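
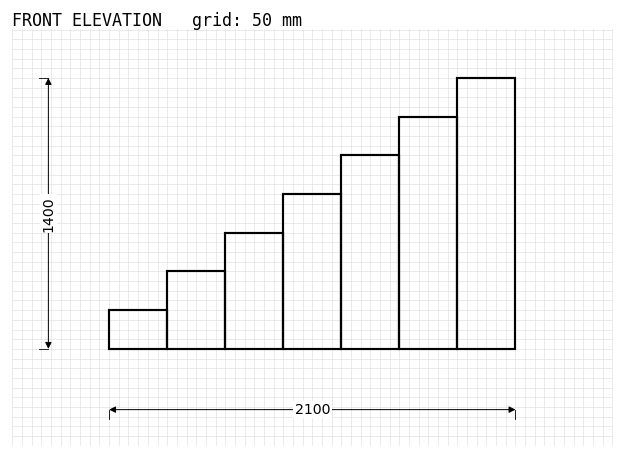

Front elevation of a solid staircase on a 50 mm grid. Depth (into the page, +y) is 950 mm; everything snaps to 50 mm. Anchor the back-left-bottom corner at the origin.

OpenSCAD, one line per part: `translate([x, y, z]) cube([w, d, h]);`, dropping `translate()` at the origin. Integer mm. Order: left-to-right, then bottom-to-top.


cube([300, 950, 200]);
translate([300, 0, 0]) cube([300, 950, 400]);
translate([600, 0, 0]) cube([300, 950, 600]);
translate([900, 0, 0]) cube([300, 950, 800]);
translate([1200, 0, 0]) cube([300, 950, 1000]);
translate([1500, 0, 0]) cube([300, 950, 1200]);
translate([1800, 0, 0]) cube([300, 950, 1400]);


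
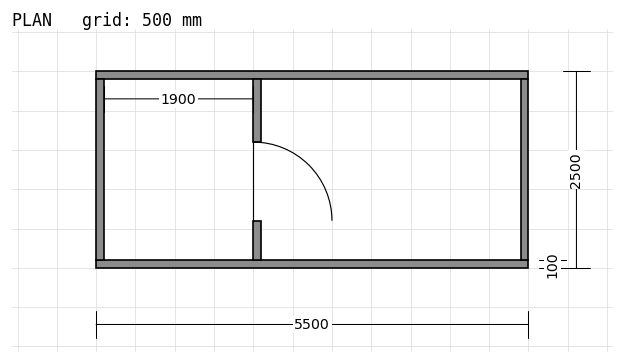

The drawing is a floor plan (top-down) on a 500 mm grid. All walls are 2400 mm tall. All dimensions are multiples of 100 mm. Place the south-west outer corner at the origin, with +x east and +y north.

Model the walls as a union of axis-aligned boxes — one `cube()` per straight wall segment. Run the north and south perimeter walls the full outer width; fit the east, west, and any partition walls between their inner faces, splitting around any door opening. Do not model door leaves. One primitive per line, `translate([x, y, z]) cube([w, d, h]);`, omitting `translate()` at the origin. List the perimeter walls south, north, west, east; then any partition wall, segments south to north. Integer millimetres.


cube([5500, 100, 2400]);
translate([0, 2400, 0]) cube([5500, 100, 2400]);
translate([0, 100, 0]) cube([100, 2300, 2400]);
translate([5400, 100, 0]) cube([100, 2300, 2400]);
translate([2000, 100, 0]) cube([100, 500, 2400]);
translate([2000, 1600, 0]) cube([100, 800, 2400]);


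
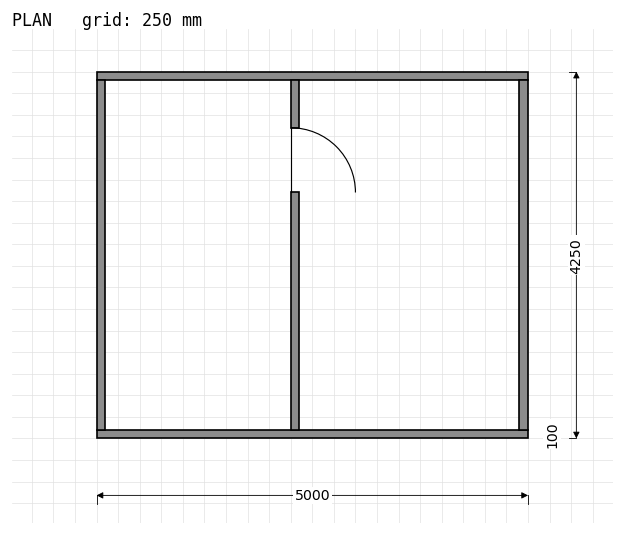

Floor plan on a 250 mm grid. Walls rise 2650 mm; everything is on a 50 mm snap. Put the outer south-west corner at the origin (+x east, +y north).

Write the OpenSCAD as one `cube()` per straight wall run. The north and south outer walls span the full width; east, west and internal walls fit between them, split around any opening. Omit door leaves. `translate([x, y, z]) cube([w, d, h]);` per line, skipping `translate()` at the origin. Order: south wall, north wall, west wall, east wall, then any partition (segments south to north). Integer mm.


cube([5000, 100, 2650]);
translate([0, 4150, 0]) cube([5000, 100, 2650]);
translate([0, 100, 0]) cube([100, 4050, 2650]);
translate([4900, 100, 0]) cube([100, 4050, 2650]);
translate([2250, 100, 0]) cube([100, 2750, 2650]);
translate([2250, 3600, 0]) cube([100, 550, 2650]);


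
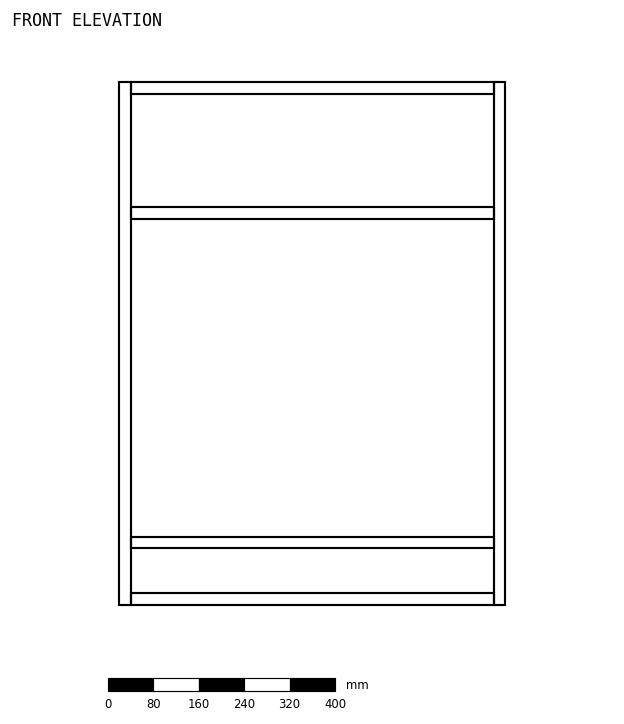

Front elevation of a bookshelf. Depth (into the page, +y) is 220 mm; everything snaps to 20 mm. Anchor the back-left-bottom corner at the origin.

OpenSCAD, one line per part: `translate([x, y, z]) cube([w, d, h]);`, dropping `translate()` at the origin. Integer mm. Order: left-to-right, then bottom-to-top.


cube([20, 220, 920]);
translate([20, 0, 0]) cube([640, 220, 20]);
translate([20, 0, 100]) cube([640, 220, 20]);
translate([20, 0, 680]) cube([640, 220, 20]);
translate([20, 0, 900]) cube([640, 220, 20]);
translate([660, 0, 0]) cube([20, 220, 920]);


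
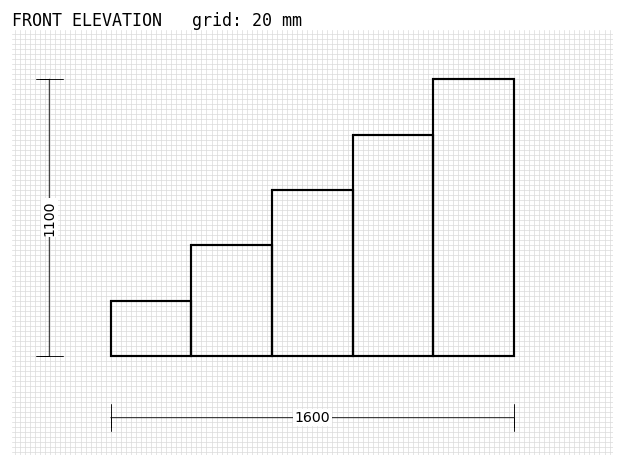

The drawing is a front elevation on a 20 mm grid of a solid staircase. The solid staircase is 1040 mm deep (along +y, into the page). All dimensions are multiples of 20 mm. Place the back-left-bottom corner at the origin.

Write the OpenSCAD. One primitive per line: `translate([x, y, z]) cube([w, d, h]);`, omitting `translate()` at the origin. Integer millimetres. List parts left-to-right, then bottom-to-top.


cube([320, 1040, 220]);
translate([320, 0, 0]) cube([320, 1040, 440]);
translate([640, 0, 0]) cube([320, 1040, 660]);
translate([960, 0, 0]) cube([320, 1040, 880]);
translate([1280, 0, 0]) cube([320, 1040, 1100]);


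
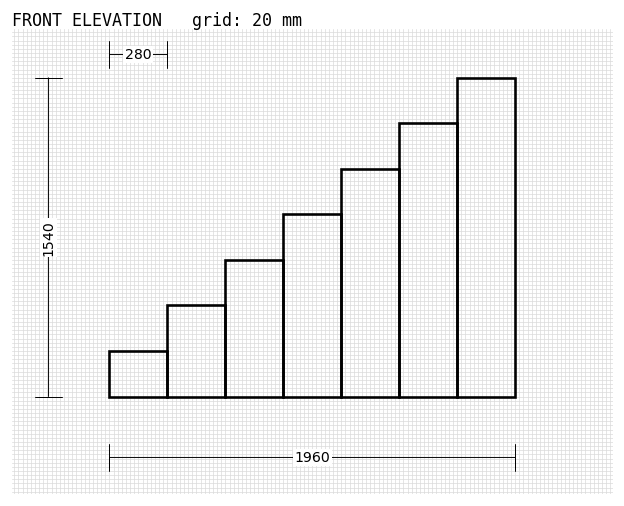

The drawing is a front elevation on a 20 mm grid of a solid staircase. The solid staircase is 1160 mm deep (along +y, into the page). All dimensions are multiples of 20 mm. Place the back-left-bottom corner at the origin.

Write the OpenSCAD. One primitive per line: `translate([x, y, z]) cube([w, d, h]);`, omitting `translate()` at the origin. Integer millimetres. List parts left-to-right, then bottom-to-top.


cube([280, 1160, 220]);
translate([280, 0, 0]) cube([280, 1160, 440]);
translate([560, 0, 0]) cube([280, 1160, 660]);
translate([840, 0, 0]) cube([280, 1160, 880]);
translate([1120, 0, 0]) cube([280, 1160, 1100]);
translate([1400, 0, 0]) cube([280, 1160, 1320]);
translate([1680, 0, 0]) cube([280, 1160, 1540]);


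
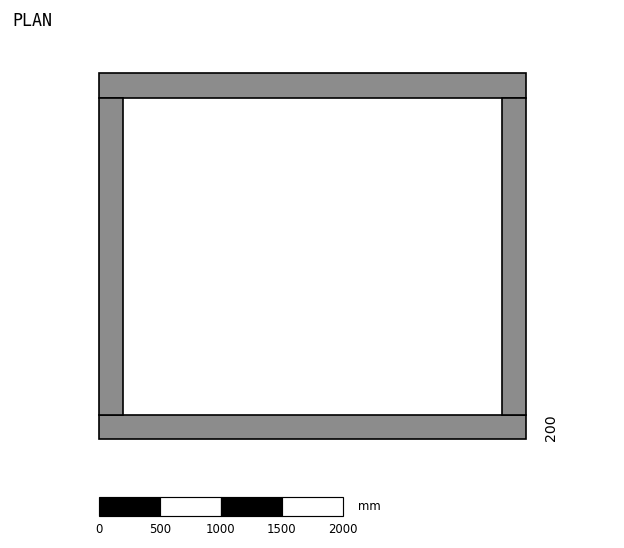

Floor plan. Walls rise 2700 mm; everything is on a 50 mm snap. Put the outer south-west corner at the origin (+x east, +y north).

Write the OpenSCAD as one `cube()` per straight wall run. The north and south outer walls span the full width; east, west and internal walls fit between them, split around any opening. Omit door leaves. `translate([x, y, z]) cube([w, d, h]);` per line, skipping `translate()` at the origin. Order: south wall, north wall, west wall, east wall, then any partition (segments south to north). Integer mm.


cube([3500, 200, 2700]);
translate([0, 2800, 0]) cube([3500, 200, 2700]);
translate([0, 200, 0]) cube([200, 2600, 2700]);
translate([3300, 200, 0]) cube([200, 2600, 2700]);


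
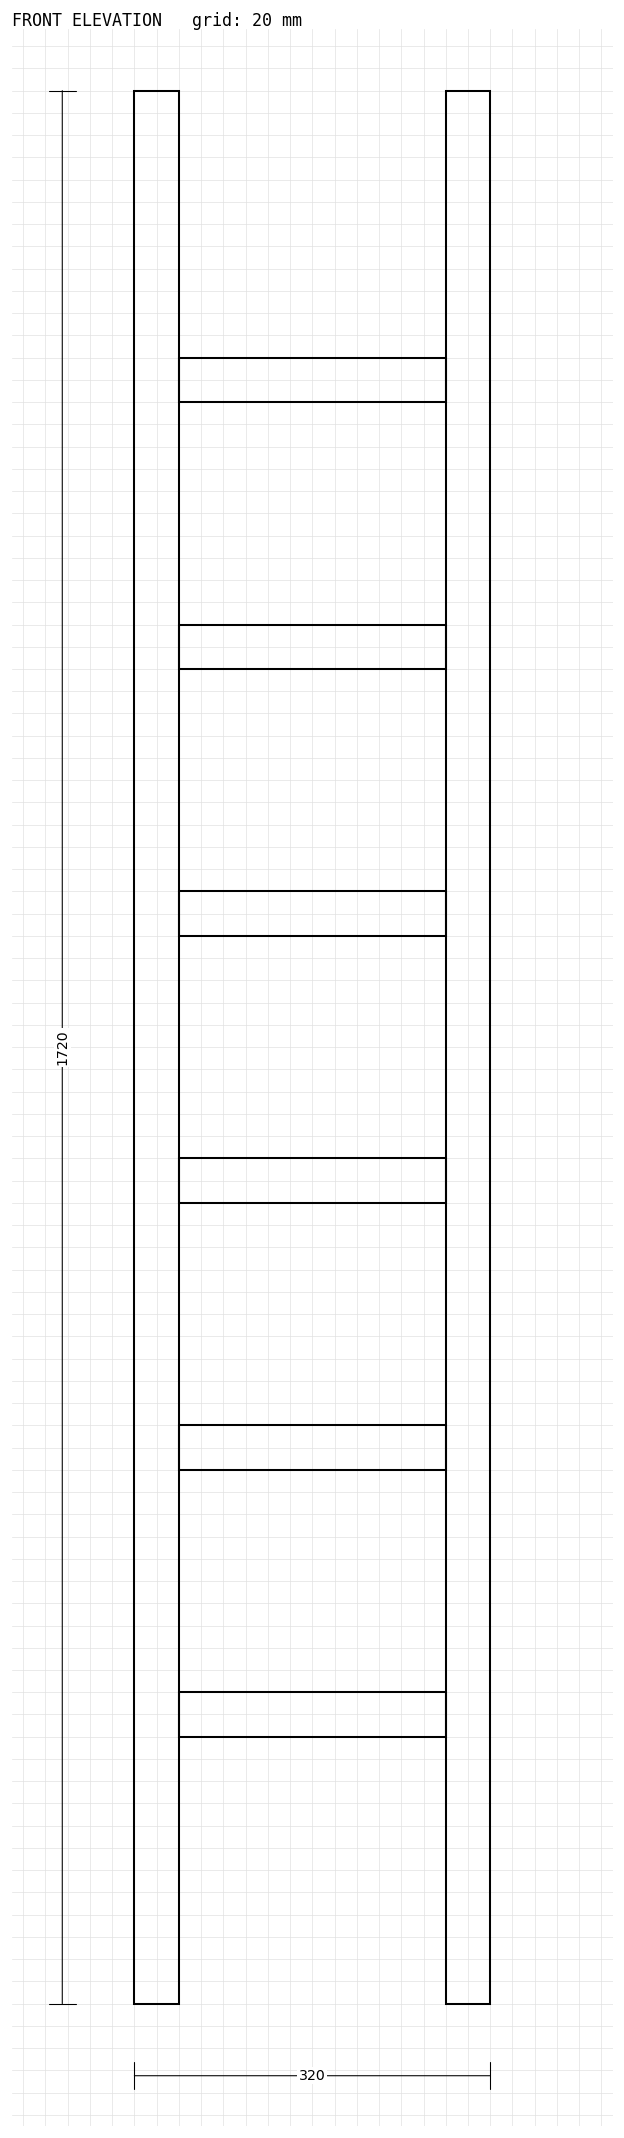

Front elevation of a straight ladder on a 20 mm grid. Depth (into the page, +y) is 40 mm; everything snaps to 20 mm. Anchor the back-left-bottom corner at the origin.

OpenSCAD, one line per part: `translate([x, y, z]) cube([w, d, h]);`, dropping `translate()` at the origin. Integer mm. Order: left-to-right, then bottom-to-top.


cube([40, 40, 1720]);
translate([40, 0, 240]) cube([240, 40, 40]);
translate([40, 0, 480]) cube([240, 40, 40]);
translate([40, 0, 720]) cube([240, 40, 40]);
translate([40, 0, 960]) cube([240, 40, 40]);
translate([40, 0, 1200]) cube([240, 40, 40]);
translate([40, 0, 1440]) cube([240, 40, 40]);
translate([280, 0, 0]) cube([40, 40, 1720]);


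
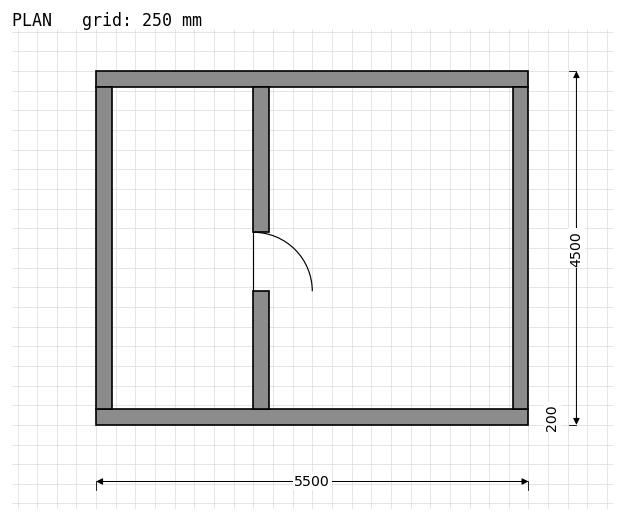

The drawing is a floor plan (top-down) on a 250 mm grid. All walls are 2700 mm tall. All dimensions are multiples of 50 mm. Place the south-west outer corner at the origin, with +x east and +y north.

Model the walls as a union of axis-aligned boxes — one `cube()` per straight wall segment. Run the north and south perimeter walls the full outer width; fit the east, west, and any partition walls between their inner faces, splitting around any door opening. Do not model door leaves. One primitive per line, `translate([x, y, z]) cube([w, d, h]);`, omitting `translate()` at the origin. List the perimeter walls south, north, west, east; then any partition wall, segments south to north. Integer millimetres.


cube([5500, 200, 2700]);
translate([0, 4300, 0]) cube([5500, 200, 2700]);
translate([0, 200, 0]) cube([200, 4100, 2700]);
translate([5300, 200, 0]) cube([200, 4100, 2700]);
translate([2000, 200, 0]) cube([200, 1500, 2700]);
translate([2000, 2450, 0]) cube([200, 1850, 2700]);


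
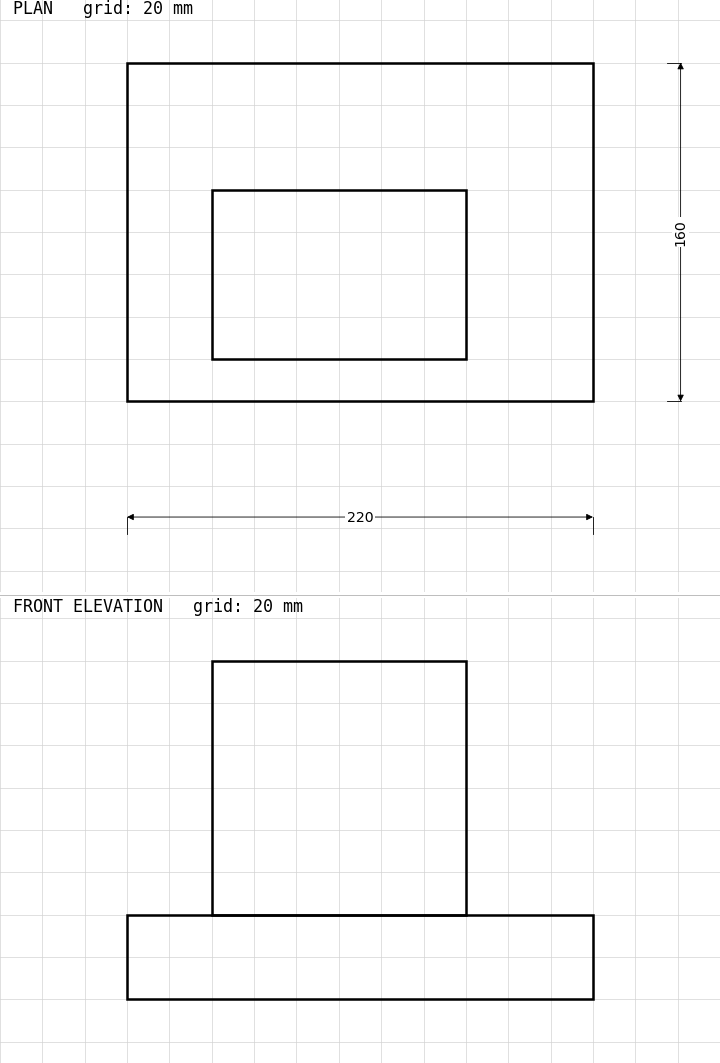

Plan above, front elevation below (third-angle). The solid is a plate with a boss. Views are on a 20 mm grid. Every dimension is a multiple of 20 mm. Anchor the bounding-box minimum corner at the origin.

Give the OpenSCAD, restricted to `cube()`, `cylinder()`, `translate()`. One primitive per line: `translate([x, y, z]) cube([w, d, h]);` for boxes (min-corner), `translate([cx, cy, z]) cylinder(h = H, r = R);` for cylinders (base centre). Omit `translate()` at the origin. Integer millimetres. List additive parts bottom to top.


cube([220, 160, 40]);
translate([40, 20, 40]) cube([120, 80, 120]);


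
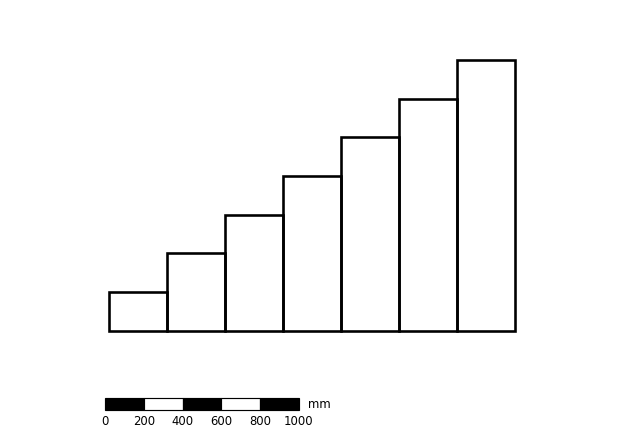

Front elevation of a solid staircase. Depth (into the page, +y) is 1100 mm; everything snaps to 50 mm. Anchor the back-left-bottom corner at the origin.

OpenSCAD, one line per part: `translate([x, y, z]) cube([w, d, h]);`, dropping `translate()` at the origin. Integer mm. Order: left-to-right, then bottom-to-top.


cube([300, 1100, 200]);
translate([300, 0, 0]) cube([300, 1100, 400]);
translate([600, 0, 0]) cube([300, 1100, 600]);
translate([900, 0, 0]) cube([300, 1100, 800]);
translate([1200, 0, 0]) cube([300, 1100, 1000]);
translate([1500, 0, 0]) cube([300, 1100, 1200]);
translate([1800, 0, 0]) cube([300, 1100, 1400]);


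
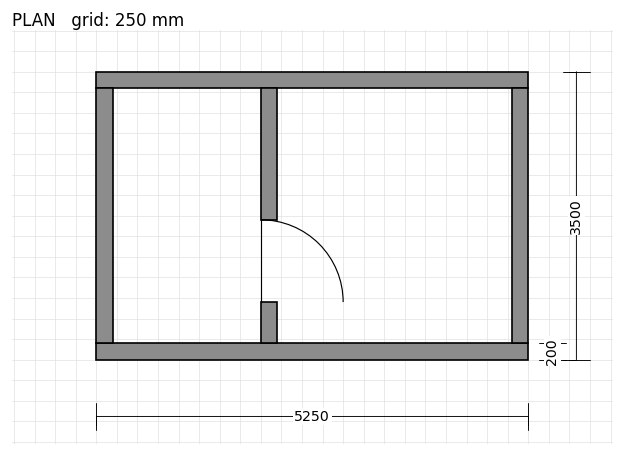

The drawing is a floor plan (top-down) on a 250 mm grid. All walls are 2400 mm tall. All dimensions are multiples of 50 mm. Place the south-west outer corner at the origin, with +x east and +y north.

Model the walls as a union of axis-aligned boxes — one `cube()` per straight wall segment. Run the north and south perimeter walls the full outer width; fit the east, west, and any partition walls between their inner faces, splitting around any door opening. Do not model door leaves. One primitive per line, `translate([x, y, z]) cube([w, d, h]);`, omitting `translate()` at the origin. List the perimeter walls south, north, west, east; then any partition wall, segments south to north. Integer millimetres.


cube([5250, 200, 2400]);
translate([0, 3300, 0]) cube([5250, 200, 2400]);
translate([0, 200, 0]) cube([200, 3100, 2400]);
translate([5050, 200, 0]) cube([200, 3100, 2400]);
translate([2000, 200, 0]) cube([200, 500, 2400]);
translate([2000, 1700, 0]) cube([200, 1600, 2400]);


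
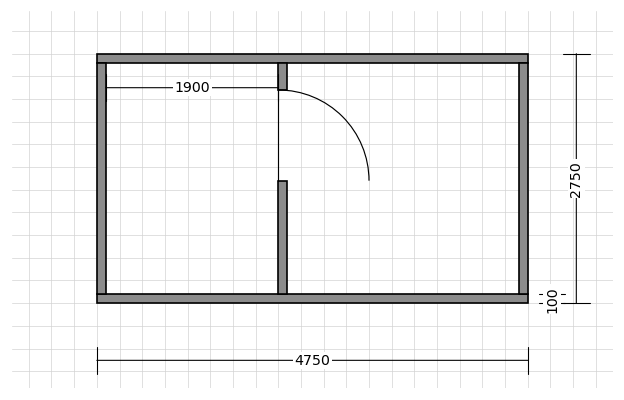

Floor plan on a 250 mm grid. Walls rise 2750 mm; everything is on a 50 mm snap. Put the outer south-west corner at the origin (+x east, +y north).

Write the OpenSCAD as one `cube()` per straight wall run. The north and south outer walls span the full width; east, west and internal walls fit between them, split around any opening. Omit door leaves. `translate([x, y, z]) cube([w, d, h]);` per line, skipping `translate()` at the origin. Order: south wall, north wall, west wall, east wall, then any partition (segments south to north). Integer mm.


cube([4750, 100, 2750]);
translate([0, 2650, 0]) cube([4750, 100, 2750]);
translate([0, 100, 0]) cube([100, 2550, 2750]);
translate([4650, 100, 0]) cube([100, 2550, 2750]);
translate([2000, 100, 0]) cube([100, 1250, 2750]);
translate([2000, 2350, 0]) cube([100, 300, 2750]);


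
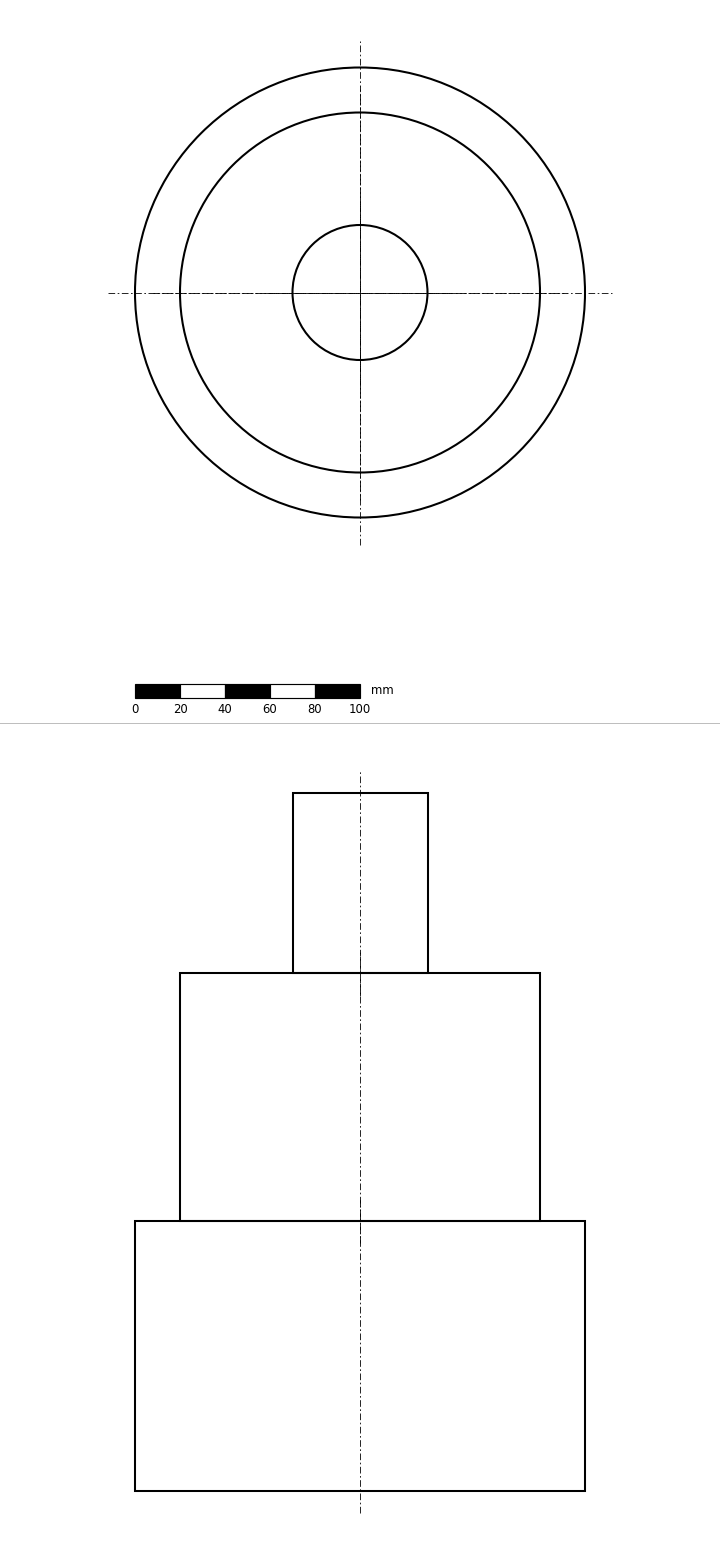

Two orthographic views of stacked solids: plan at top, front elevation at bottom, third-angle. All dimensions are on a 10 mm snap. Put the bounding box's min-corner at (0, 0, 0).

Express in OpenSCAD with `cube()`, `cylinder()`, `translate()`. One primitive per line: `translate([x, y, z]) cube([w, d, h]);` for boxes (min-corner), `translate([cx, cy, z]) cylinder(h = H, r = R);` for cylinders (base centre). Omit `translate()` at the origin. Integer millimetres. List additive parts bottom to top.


translate([100, 100, 0]) cylinder(h = 120, r = 100);
translate([100, 100, 120]) cylinder(h = 110, r = 80);
translate([100, 100, 230]) cylinder(h = 80, r = 30);


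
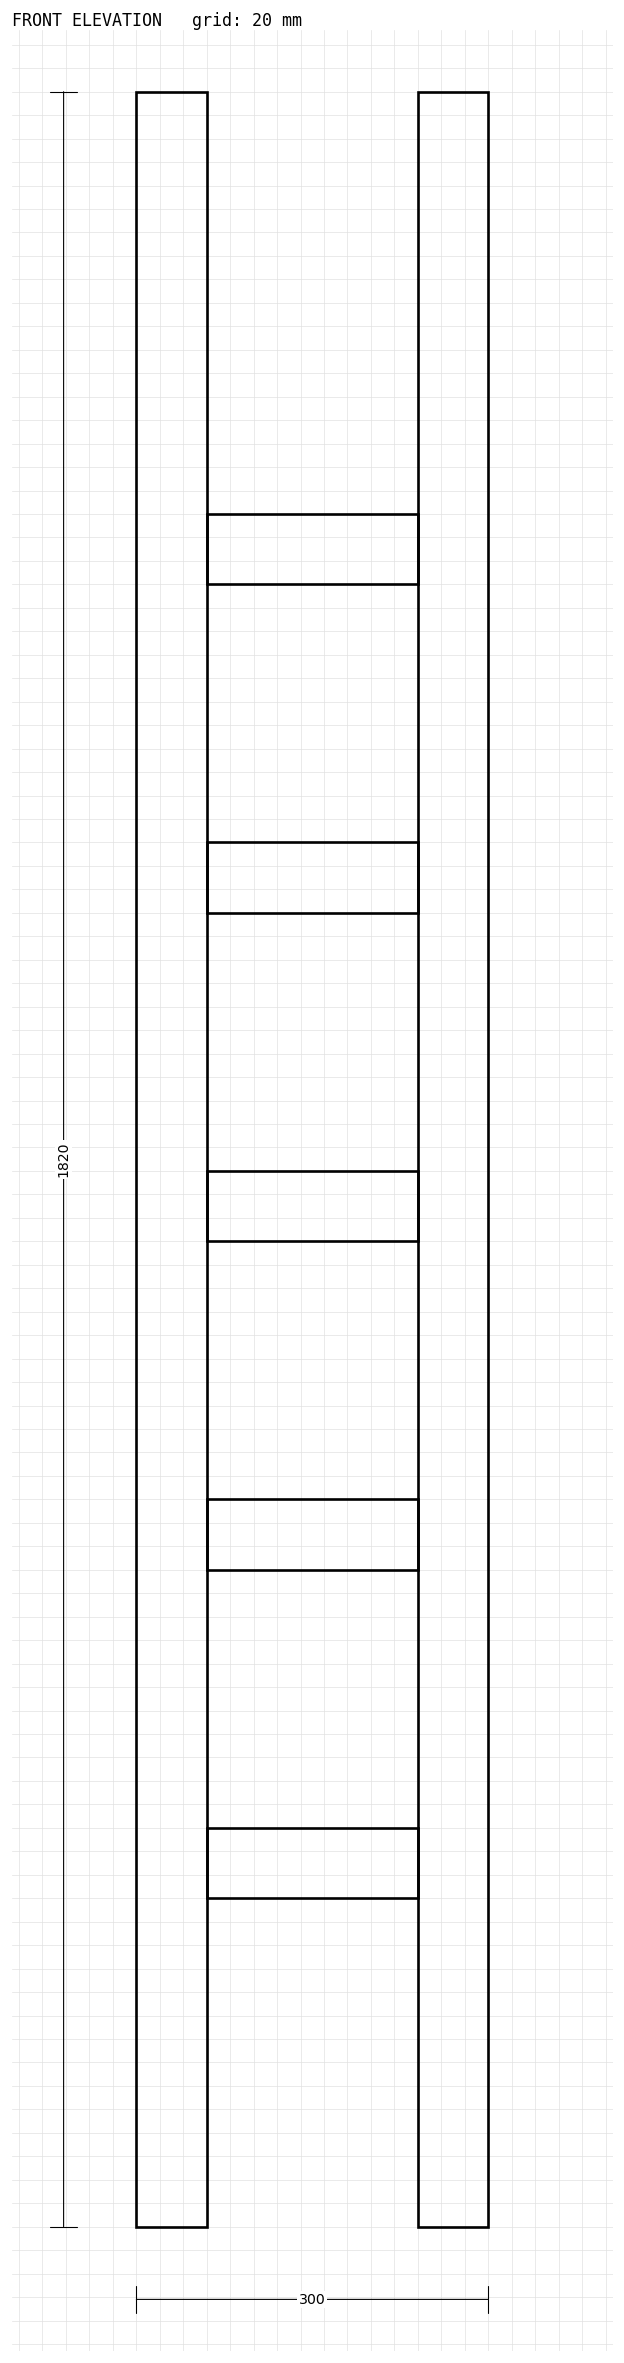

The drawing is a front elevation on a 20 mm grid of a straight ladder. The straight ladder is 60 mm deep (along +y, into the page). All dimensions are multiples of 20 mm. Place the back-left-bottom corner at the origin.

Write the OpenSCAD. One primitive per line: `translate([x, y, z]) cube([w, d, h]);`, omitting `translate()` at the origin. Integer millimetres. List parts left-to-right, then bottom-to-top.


cube([60, 60, 1820]);
translate([60, 0, 280]) cube([180, 60, 60]);
translate([60, 0, 560]) cube([180, 60, 60]);
translate([60, 0, 840]) cube([180, 60, 60]);
translate([60, 0, 1120]) cube([180, 60, 60]);
translate([60, 0, 1400]) cube([180, 60, 60]);
translate([240, 0, 0]) cube([60, 60, 1820]);


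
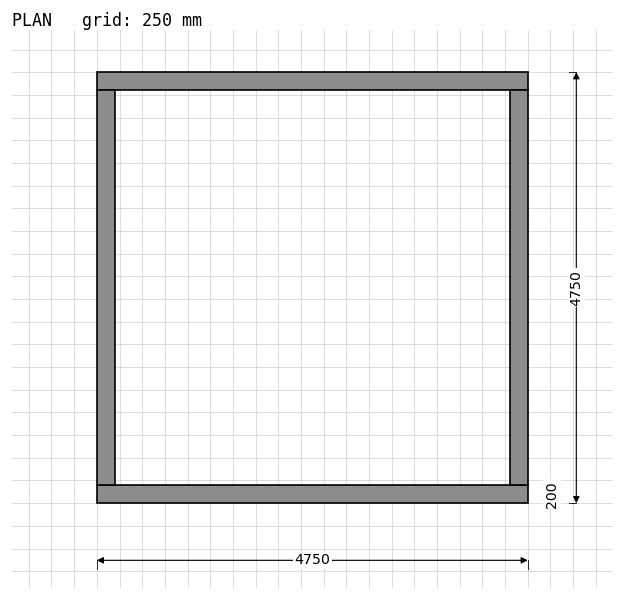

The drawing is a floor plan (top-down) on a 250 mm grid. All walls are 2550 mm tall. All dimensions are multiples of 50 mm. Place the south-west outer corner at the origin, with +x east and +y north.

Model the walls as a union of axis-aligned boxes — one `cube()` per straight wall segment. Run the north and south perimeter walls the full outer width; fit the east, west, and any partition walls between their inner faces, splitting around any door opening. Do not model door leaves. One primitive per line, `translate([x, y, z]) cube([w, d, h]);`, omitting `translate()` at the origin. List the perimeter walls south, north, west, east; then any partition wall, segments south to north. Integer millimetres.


cube([4750, 200, 2550]);
translate([0, 4550, 0]) cube([4750, 200, 2550]);
translate([0, 200, 0]) cube([200, 4350, 2550]);
translate([4550, 200, 0]) cube([200, 4350, 2550]);


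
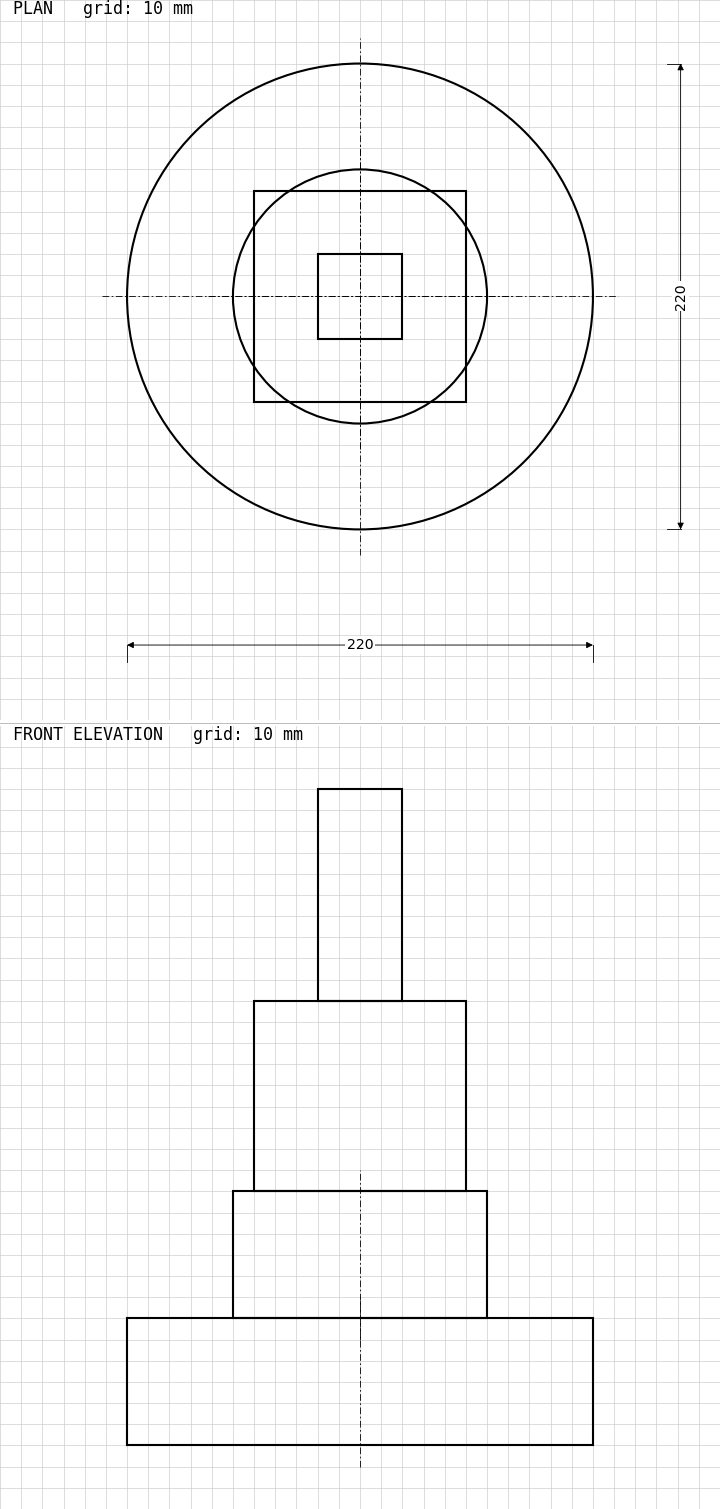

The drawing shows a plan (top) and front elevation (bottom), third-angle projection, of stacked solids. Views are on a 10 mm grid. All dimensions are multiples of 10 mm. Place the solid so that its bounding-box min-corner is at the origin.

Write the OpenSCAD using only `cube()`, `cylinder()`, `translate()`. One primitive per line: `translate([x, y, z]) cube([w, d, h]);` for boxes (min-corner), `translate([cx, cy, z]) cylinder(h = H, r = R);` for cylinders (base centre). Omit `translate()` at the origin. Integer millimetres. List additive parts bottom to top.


translate([110, 110, 0]) cylinder(h = 60, r = 110);
translate([110, 110, 60]) cylinder(h = 60, r = 60);
translate([60, 60, 120]) cube([100, 100, 90]);
translate([90, 90, 210]) cube([40, 40, 100]);


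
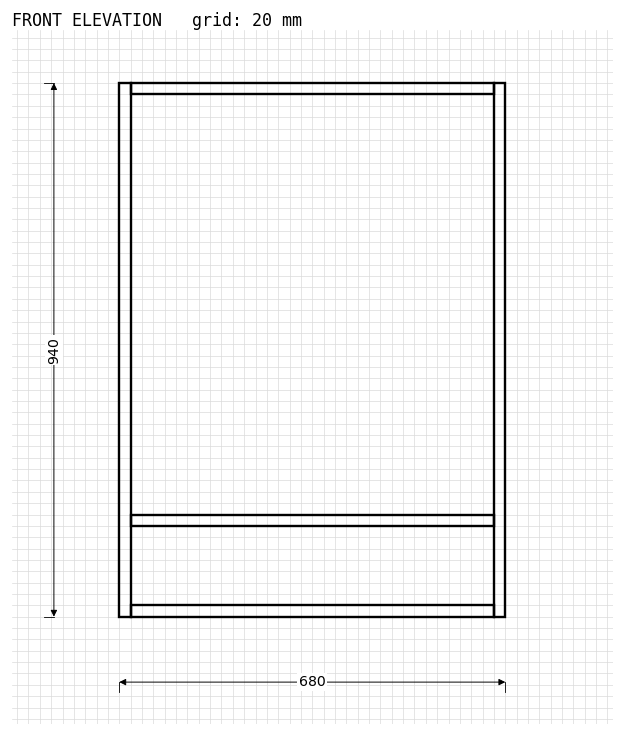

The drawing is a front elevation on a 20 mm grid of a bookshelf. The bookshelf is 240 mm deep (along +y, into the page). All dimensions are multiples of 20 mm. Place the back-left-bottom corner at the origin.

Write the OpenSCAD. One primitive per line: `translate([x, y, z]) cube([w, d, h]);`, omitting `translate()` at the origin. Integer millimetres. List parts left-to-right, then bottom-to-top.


cube([20, 240, 940]);
translate([20, 0, 0]) cube([640, 240, 20]);
translate([20, 0, 160]) cube([640, 240, 20]);
translate([20, 0, 920]) cube([640, 240, 20]);
translate([660, 0, 0]) cube([20, 240, 940]);


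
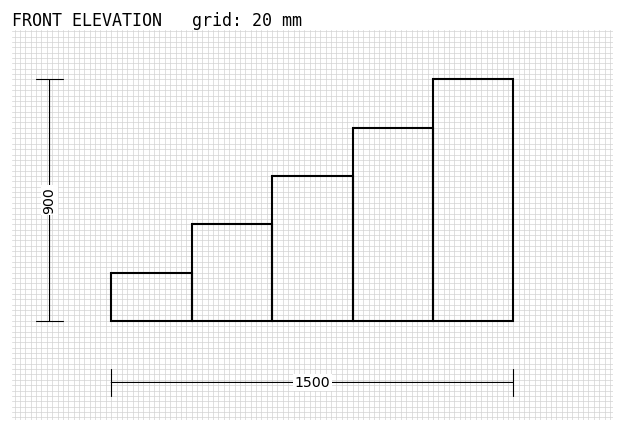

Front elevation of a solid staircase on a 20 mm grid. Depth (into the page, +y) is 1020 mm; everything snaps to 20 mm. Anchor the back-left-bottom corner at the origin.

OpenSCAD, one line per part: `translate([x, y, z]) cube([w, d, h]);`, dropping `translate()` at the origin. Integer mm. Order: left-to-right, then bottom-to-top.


cube([300, 1020, 180]);
translate([300, 0, 0]) cube([300, 1020, 360]);
translate([600, 0, 0]) cube([300, 1020, 540]);
translate([900, 0, 0]) cube([300, 1020, 720]);
translate([1200, 0, 0]) cube([300, 1020, 900]);


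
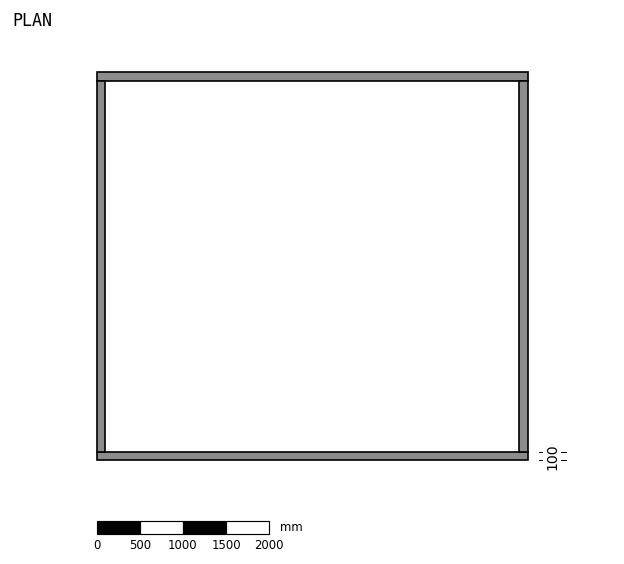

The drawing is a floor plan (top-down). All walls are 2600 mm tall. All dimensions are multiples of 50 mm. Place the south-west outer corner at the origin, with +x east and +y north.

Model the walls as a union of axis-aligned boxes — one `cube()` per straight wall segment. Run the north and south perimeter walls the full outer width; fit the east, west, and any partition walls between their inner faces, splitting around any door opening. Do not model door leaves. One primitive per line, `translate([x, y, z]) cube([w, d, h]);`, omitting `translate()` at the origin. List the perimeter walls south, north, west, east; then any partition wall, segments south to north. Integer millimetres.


cube([5000, 100, 2600]);
translate([0, 4400, 0]) cube([5000, 100, 2600]);
translate([0, 100, 0]) cube([100, 4300, 2600]);
translate([4900, 100, 0]) cube([100, 4300, 2600]);


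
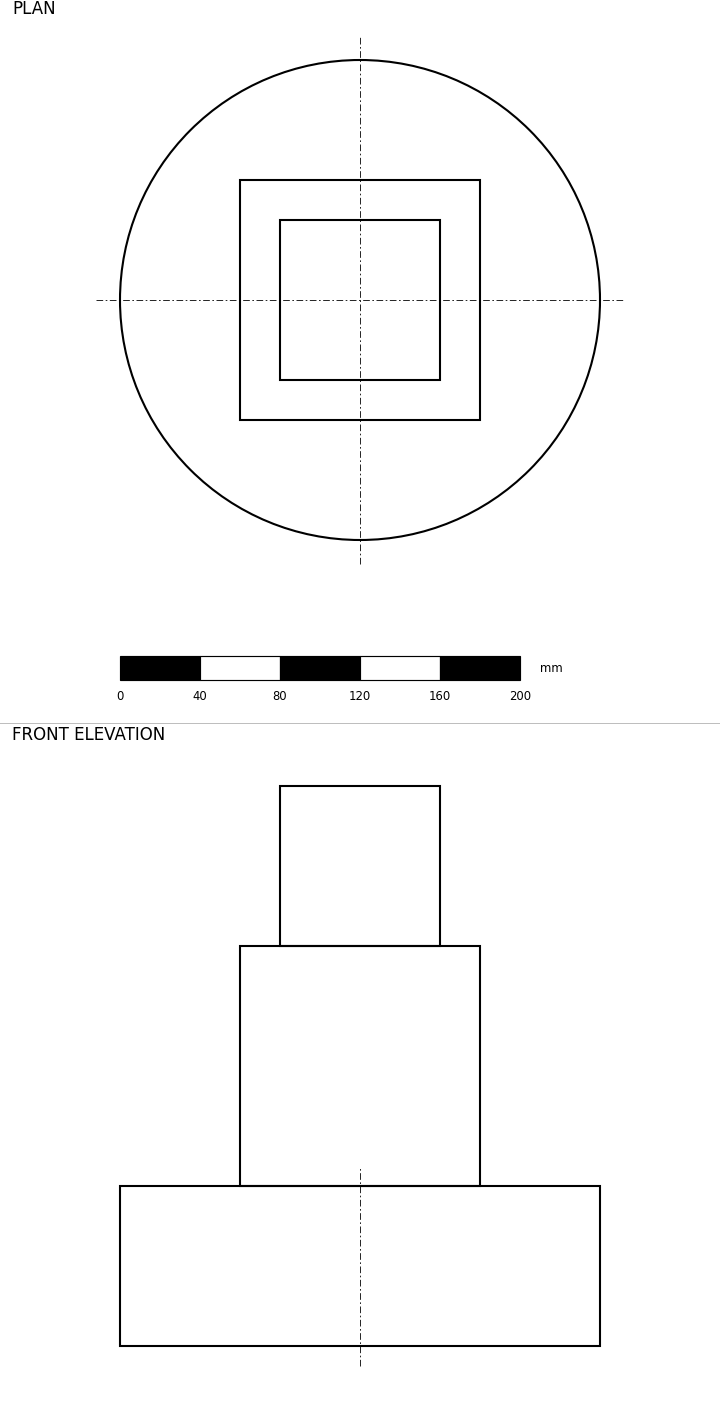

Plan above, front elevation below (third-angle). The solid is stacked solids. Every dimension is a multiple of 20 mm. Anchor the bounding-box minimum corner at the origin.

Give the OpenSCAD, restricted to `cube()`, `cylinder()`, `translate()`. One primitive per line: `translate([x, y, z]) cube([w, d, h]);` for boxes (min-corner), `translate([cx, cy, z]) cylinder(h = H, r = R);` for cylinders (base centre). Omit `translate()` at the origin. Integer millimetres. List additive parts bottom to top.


translate([120, 120, 0]) cylinder(h = 80, r = 120);
translate([60, 60, 80]) cube([120, 120, 120]);
translate([80, 80, 200]) cube([80, 80, 80]);


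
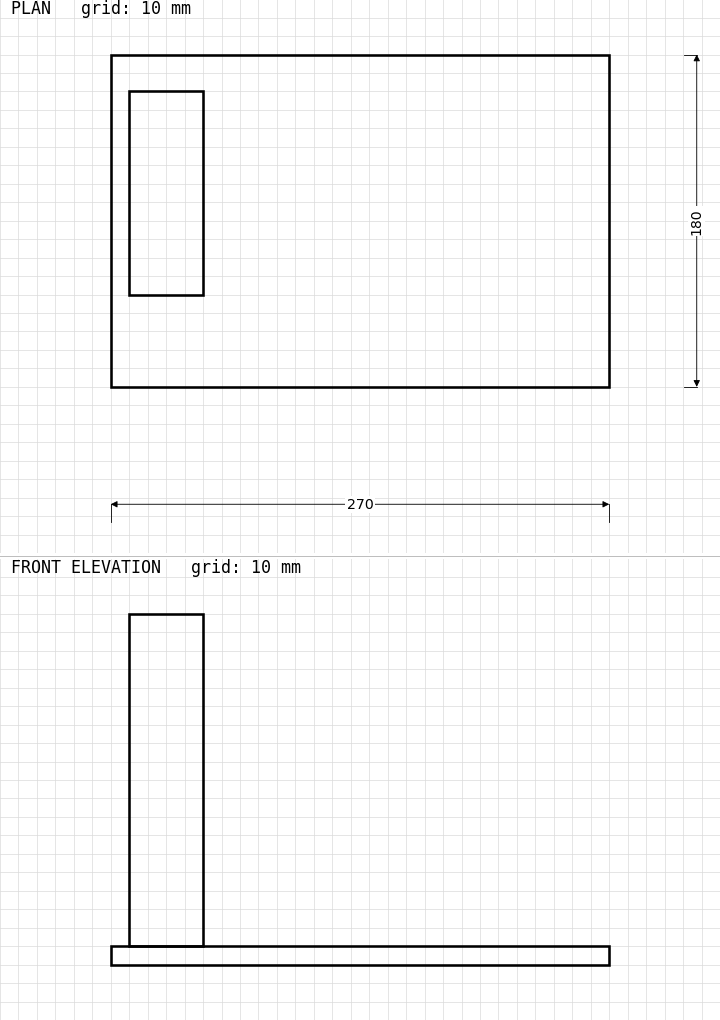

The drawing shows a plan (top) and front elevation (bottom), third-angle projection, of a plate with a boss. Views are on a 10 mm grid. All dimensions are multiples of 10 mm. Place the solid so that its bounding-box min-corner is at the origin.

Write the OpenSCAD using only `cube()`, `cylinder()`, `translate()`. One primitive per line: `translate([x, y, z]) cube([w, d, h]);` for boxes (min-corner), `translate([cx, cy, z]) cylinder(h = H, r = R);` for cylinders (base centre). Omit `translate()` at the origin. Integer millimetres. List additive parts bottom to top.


cube([270, 180, 10]);
translate([10, 50, 10]) cube([40, 110, 180]);


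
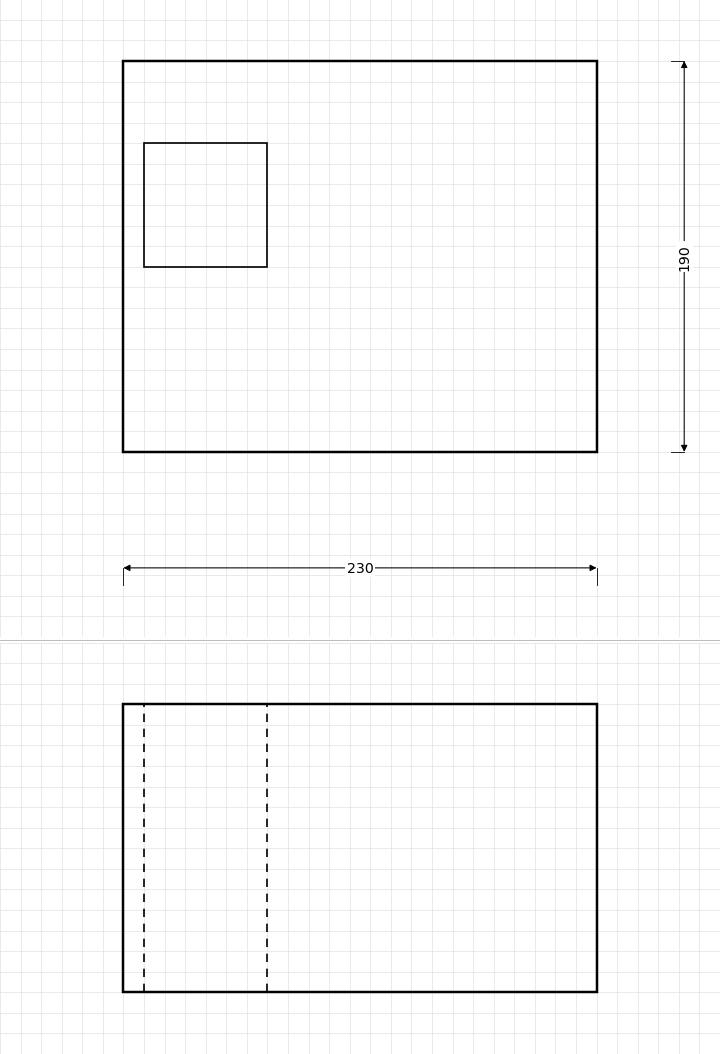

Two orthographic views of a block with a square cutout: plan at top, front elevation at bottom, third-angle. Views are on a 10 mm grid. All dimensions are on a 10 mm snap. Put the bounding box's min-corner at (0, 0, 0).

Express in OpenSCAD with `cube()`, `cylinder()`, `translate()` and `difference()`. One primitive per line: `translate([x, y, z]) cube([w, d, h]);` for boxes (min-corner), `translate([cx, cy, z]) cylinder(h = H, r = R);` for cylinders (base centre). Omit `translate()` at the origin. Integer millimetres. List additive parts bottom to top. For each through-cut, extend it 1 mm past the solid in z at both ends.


difference() {
  cube([230, 190, 140]);
  translate([10, 90, -1]) cube([60, 60, 142]);
}


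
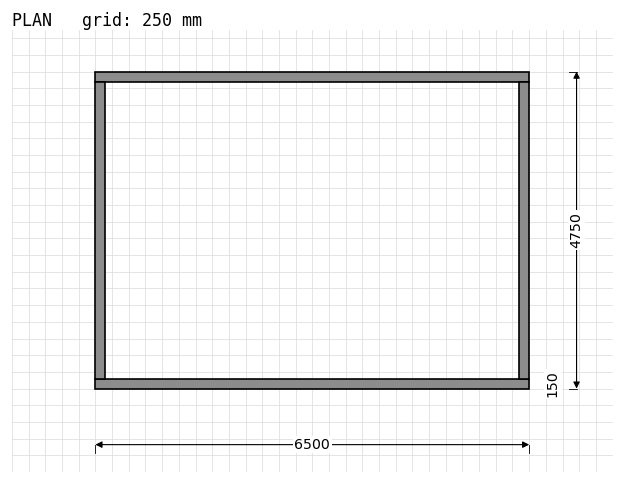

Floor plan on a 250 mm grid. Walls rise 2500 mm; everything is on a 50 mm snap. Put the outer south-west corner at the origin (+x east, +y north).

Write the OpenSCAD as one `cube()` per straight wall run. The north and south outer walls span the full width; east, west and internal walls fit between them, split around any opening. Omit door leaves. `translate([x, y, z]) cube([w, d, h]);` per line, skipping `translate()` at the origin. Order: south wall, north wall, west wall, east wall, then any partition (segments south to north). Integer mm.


cube([6500, 150, 2500]);
translate([0, 4600, 0]) cube([6500, 150, 2500]);
translate([0, 150, 0]) cube([150, 4450, 2500]);
translate([6350, 150, 0]) cube([150, 4450, 2500]);


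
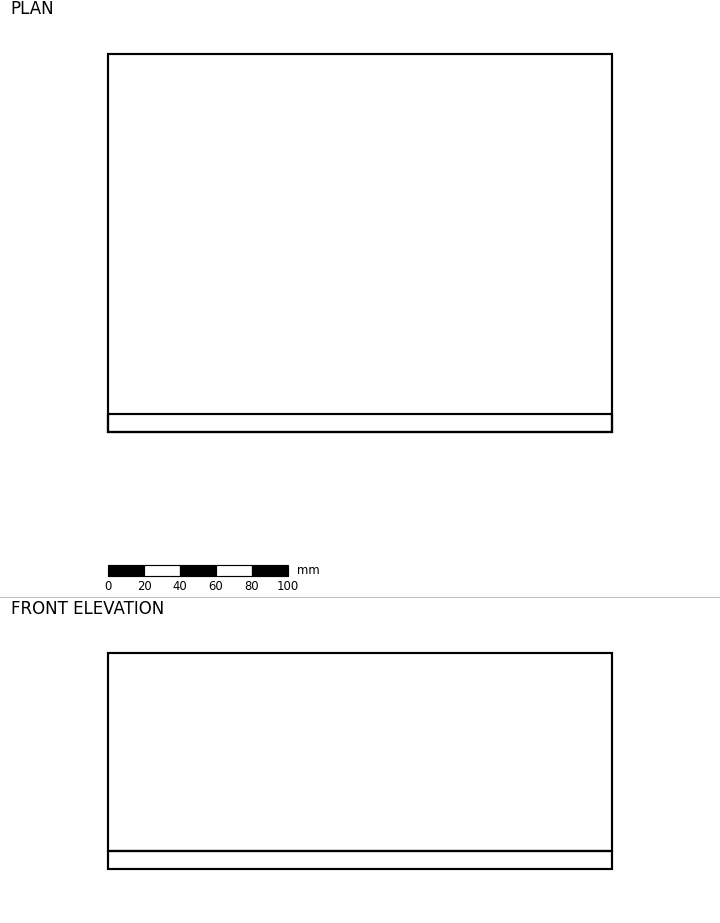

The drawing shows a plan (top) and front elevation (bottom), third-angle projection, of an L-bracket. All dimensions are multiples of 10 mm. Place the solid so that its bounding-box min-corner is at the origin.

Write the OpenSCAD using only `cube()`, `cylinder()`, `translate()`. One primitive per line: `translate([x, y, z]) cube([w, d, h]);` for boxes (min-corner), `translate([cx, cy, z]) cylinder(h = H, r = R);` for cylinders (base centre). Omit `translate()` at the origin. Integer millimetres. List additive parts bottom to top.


cube([280, 210, 10]);
translate([0, 0, 10]) cube([280, 10, 110]);


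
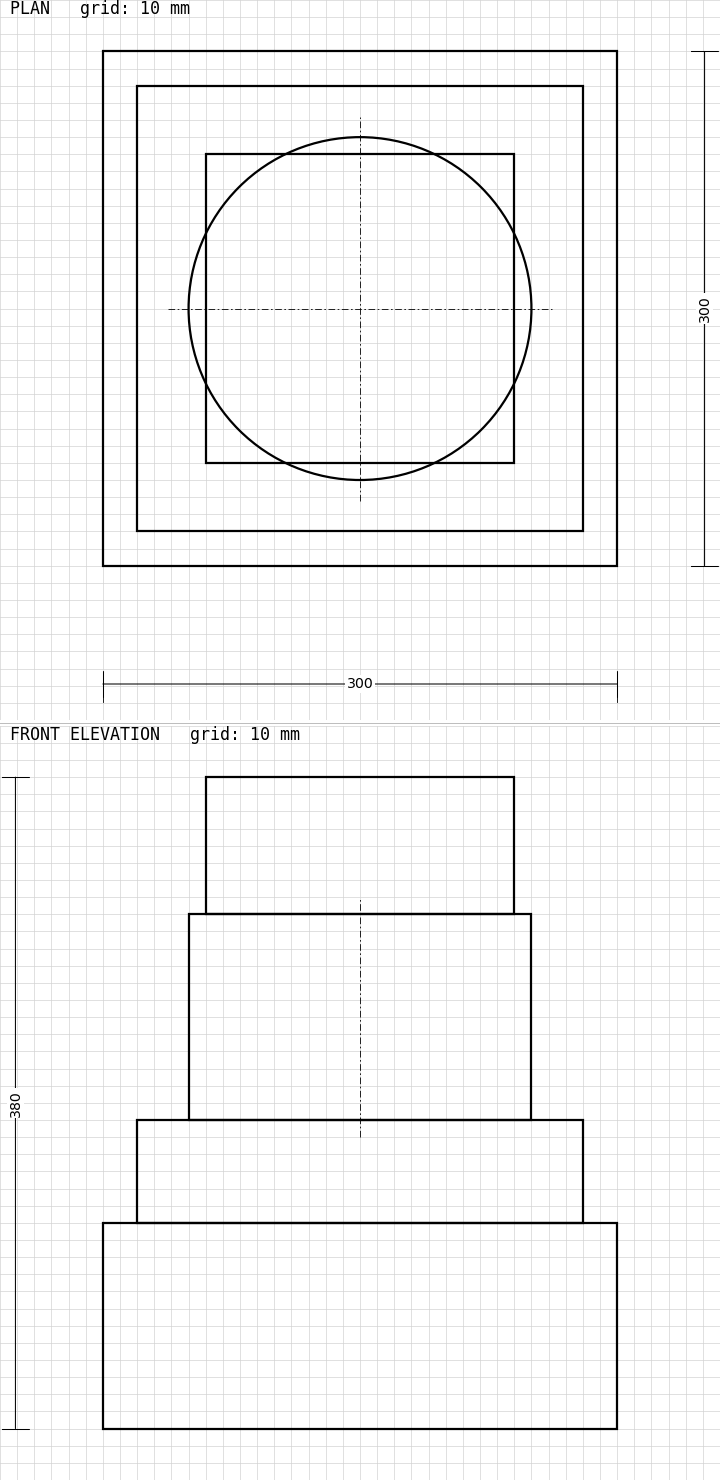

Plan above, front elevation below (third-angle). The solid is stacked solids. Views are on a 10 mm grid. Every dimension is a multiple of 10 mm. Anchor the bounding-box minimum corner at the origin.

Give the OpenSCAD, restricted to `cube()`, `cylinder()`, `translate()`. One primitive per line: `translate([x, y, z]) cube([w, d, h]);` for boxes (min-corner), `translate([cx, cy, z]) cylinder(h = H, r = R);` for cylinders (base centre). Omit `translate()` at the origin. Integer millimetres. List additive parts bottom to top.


cube([300, 300, 120]);
translate([20, 20, 120]) cube([260, 260, 60]);
translate([150, 150, 180]) cylinder(h = 120, r = 100);
translate([60, 60, 300]) cube([180, 180, 80]);


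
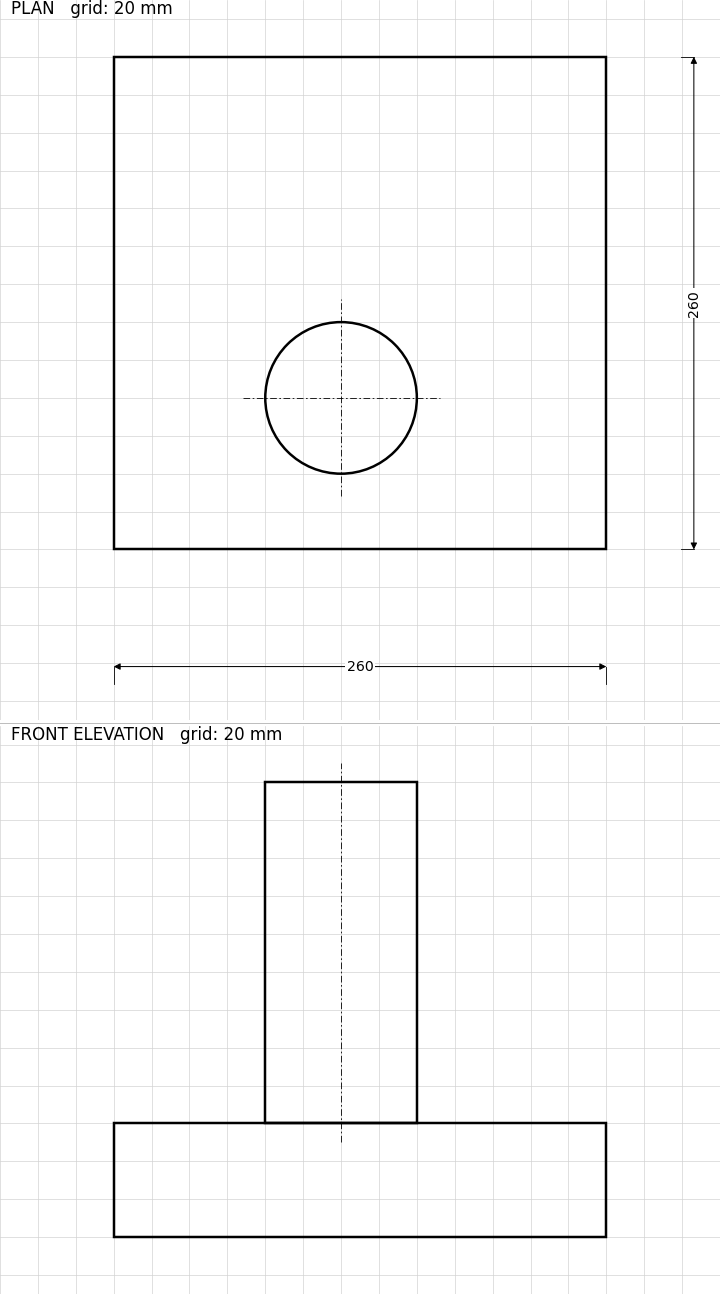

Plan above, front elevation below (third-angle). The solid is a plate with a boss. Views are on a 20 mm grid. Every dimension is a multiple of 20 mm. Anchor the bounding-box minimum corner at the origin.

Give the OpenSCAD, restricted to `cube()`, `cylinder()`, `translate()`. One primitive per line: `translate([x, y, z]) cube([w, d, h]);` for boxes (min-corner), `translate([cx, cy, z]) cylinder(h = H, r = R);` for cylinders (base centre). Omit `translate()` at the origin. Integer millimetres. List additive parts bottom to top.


cube([260, 260, 60]);
translate([120, 80, 60]) cylinder(h = 180, r = 40);


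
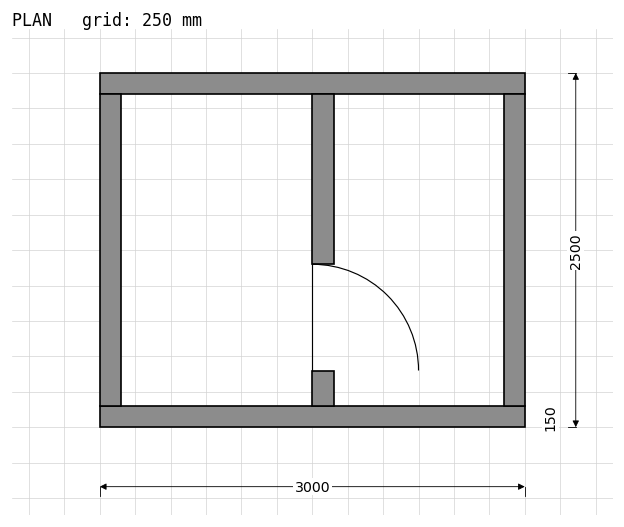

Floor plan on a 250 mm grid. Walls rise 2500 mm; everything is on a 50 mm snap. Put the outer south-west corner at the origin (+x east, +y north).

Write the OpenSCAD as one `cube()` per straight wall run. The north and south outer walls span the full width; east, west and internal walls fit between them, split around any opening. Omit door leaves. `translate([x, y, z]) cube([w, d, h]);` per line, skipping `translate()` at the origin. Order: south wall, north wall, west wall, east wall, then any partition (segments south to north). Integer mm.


cube([3000, 150, 2500]);
translate([0, 2350, 0]) cube([3000, 150, 2500]);
translate([0, 150, 0]) cube([150, 2200, 2500]);
translate([2850, 150, 0]) cube([150, 2200, 2500]);
translate([1500, 150, 0]) cube([150, 250, 2500]);
translate([1500, 1150, 0]) cube([150, 1200, 2500]);


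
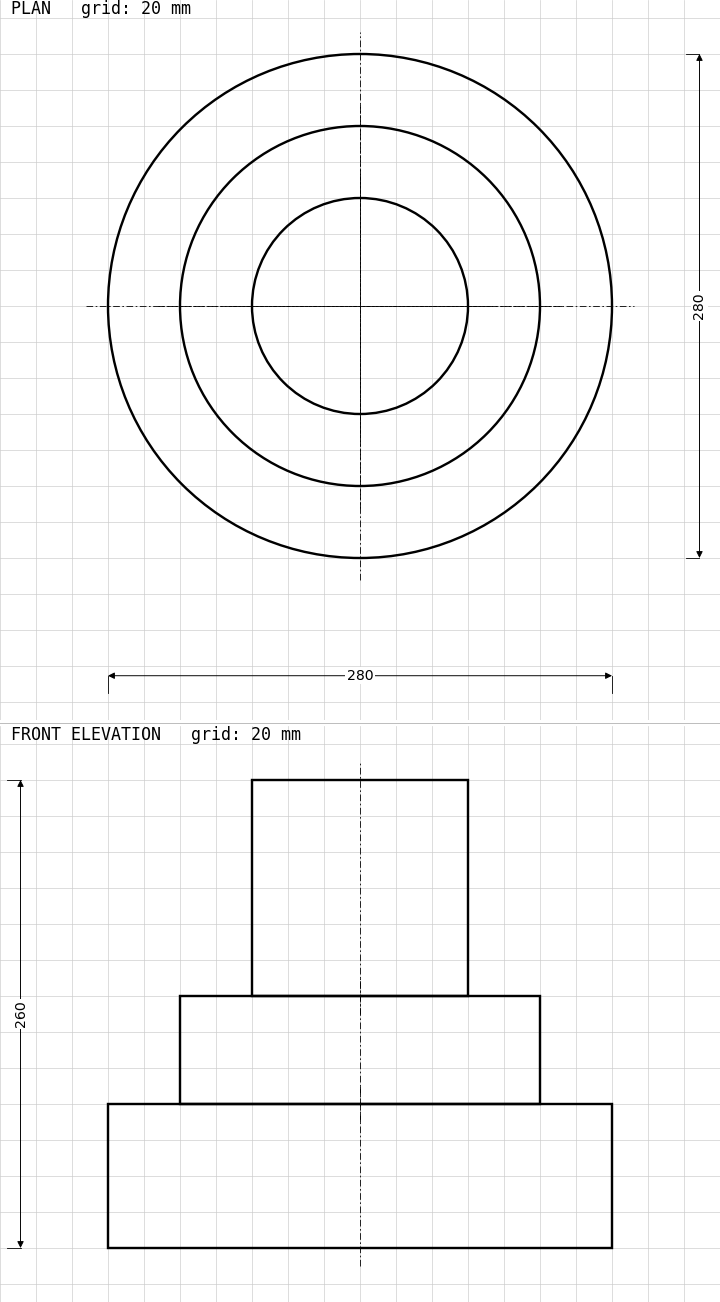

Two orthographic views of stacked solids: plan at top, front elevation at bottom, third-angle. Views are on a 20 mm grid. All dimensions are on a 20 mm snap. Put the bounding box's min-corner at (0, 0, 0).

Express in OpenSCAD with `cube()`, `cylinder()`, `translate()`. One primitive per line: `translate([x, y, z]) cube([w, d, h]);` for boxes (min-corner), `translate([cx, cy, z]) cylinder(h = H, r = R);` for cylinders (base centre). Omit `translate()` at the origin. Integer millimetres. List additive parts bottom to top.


translate([140, 140, 0]) cylinder(h = 80, r = 140);
translate([140, 140, 80]) cylinder(h = 60, r = 100);
translate([140, 140, 140]) cylinder(h = 120, r = 60);


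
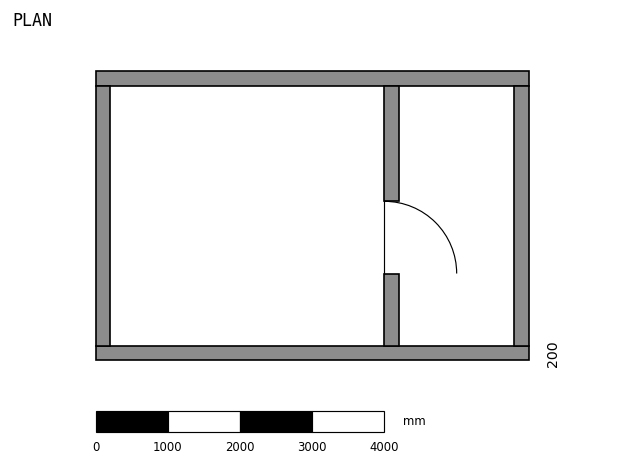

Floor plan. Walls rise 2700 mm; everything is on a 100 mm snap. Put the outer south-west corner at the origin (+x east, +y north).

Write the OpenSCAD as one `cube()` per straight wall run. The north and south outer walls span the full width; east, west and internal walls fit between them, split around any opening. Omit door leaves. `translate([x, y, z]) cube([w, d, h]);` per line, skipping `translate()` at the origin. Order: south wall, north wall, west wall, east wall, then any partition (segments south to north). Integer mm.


cube([6000, 200, 2700]);
translate([0, 3800, 0]) cube([6000, 200, 2700]);
translate([0, 200, 0]) cube([200, 3600, 2700]);
translate([5800, 200, 0]) cube([200, 3600, 2700]);
translate([4000, 200, 0]) cube([200, 1000, 2700]);
translate([4000, 2200, 0]) cube([200, 1600, 2700]);


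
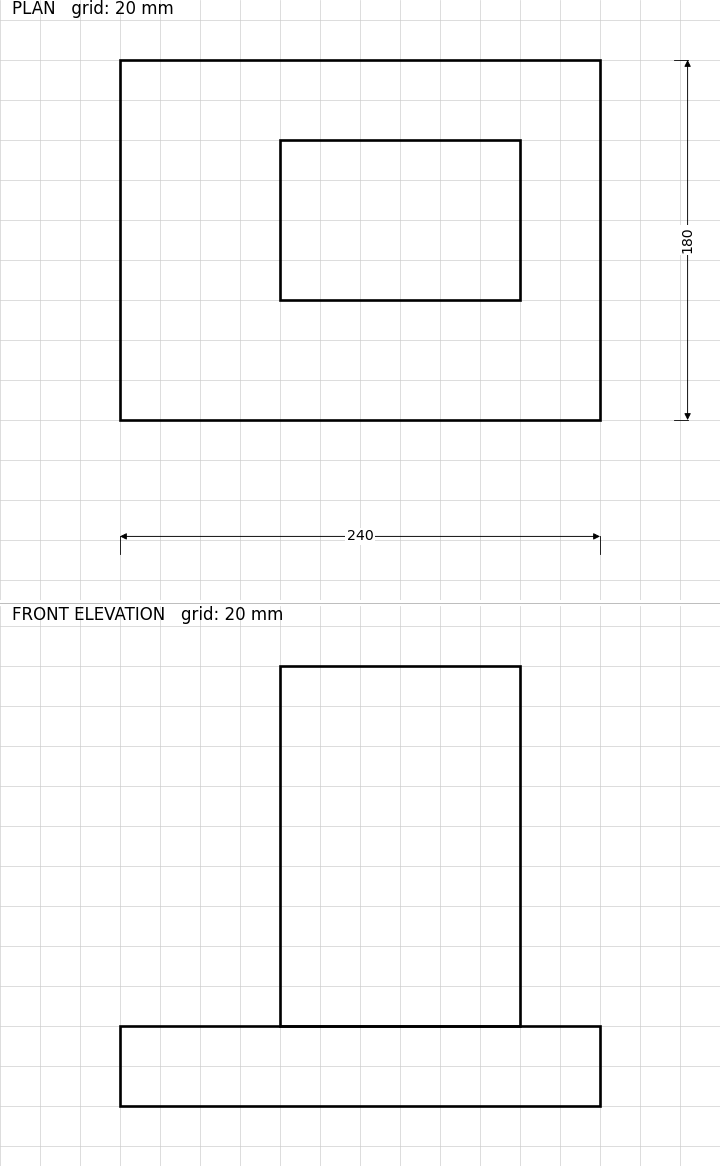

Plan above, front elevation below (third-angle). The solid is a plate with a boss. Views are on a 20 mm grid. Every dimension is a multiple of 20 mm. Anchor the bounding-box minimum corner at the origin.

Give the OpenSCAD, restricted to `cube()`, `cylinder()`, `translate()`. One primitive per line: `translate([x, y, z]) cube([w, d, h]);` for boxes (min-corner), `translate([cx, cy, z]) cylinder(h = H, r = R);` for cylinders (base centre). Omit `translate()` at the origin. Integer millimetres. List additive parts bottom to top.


cube([240, 180, 40]);
translate([80, 60, 40]) cube([120, 80, 180]);


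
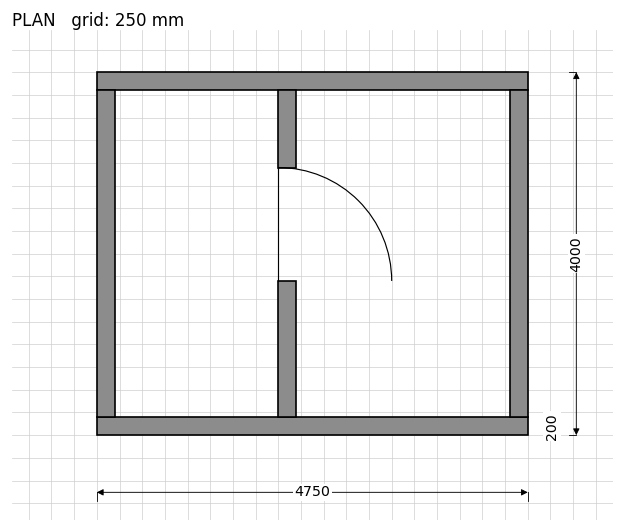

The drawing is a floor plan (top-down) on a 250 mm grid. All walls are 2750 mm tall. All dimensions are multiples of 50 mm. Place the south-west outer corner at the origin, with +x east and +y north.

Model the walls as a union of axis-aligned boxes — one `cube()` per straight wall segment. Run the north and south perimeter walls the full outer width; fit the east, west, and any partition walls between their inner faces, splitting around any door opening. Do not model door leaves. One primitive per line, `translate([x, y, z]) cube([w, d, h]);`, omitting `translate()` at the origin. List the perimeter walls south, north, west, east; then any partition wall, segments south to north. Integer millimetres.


cube([4750, 200, 2750]);
translate([0, 3800, 0]) cube([4750, 200, 2750]);
translate([0, 200, 0]) cube([200, 3600, 2750]);
translate([4550, 200, 0]) cube([200, 3600, 2750]);
translate([2000, 200, 0]) cube([200, 1500, 2750]);
translate([2000, 2950, 0]) cube([200, 850, 2750]);


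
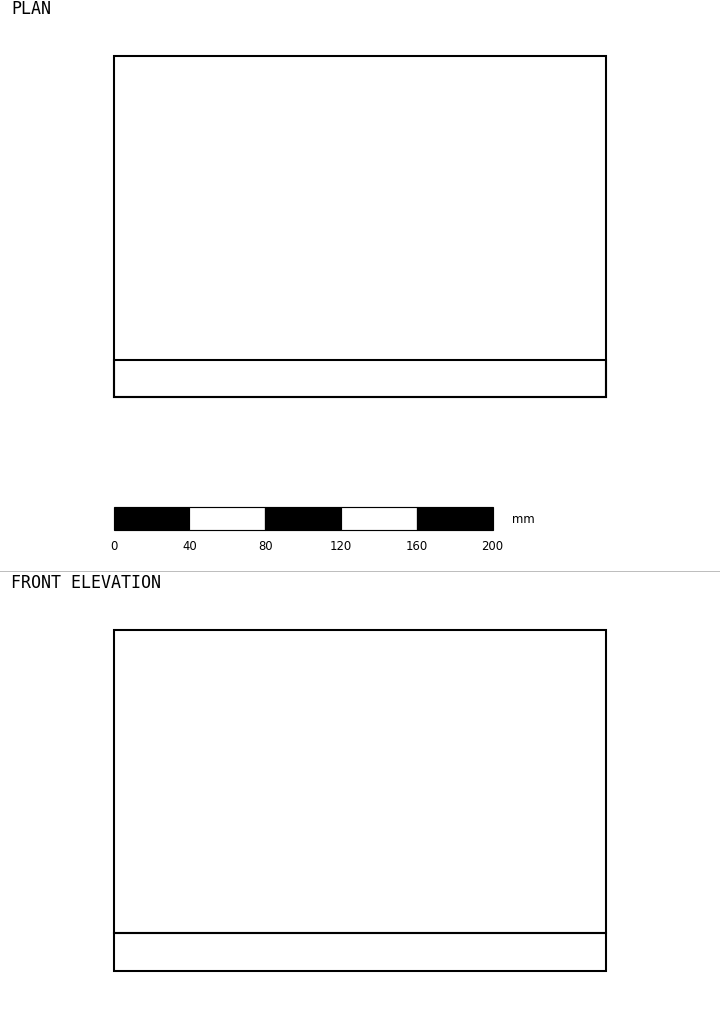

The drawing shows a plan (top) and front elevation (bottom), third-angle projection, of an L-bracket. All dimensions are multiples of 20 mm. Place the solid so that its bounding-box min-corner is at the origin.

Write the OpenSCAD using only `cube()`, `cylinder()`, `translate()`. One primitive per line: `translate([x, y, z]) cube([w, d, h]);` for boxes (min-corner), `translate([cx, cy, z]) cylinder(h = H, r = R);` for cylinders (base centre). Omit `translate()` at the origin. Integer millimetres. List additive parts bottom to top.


cube([260, 180, 20]);
translate([0, 0, 20]) cube([260, 20, 160]);


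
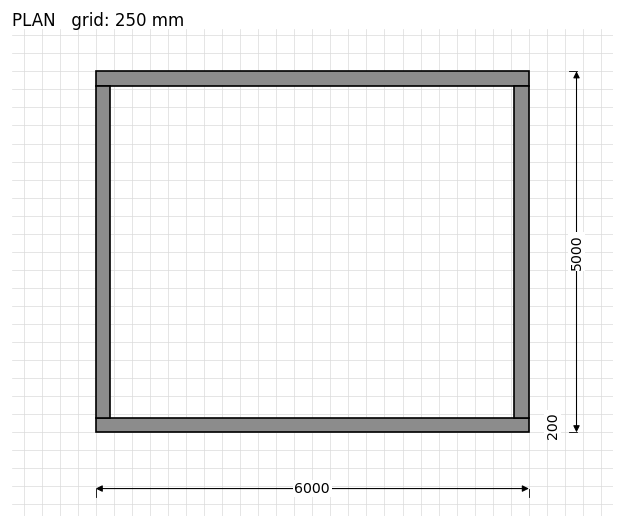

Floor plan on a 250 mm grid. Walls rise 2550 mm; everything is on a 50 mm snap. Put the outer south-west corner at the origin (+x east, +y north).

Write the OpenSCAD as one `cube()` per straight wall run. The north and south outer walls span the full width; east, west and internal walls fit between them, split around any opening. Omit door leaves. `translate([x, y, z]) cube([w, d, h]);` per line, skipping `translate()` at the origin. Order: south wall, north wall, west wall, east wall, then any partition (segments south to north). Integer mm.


cube([6000, 200, 2550]);
translate([0, 4800, 0]) cube([6000, 200, 2550]);
translate([0, 200, 0]) cube([200, 4600, 2550]);
translate([5800, 200, 0]) cube([200, 4600, 2550]);


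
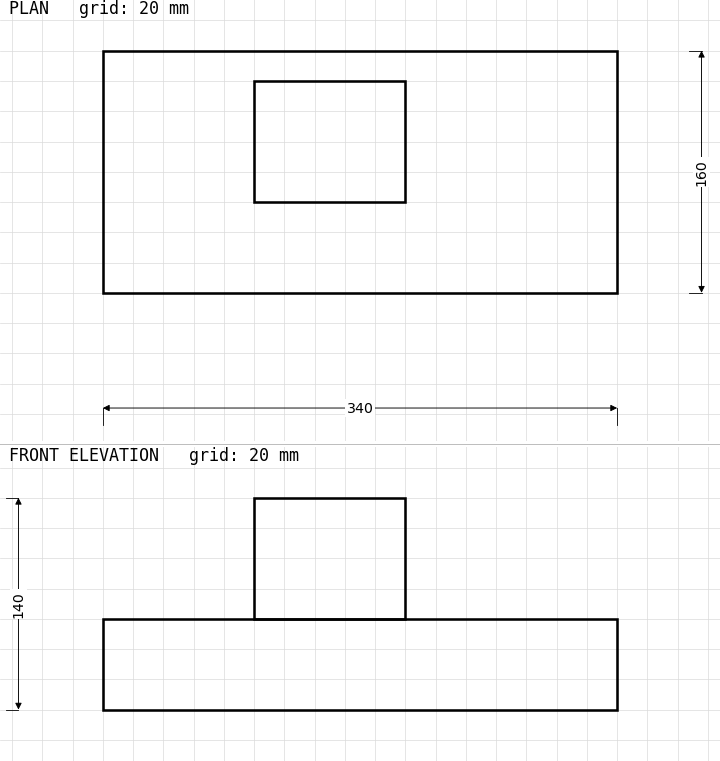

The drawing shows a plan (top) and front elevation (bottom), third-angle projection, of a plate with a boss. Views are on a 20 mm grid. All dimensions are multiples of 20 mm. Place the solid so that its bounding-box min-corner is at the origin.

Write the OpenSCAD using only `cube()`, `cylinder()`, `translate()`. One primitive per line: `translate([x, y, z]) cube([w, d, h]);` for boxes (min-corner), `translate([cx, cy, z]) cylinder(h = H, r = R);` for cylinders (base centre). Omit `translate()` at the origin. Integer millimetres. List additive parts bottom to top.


cube([340, 160, 60]);
translate([100, 60, 60]) cube([100, 80, 80]);


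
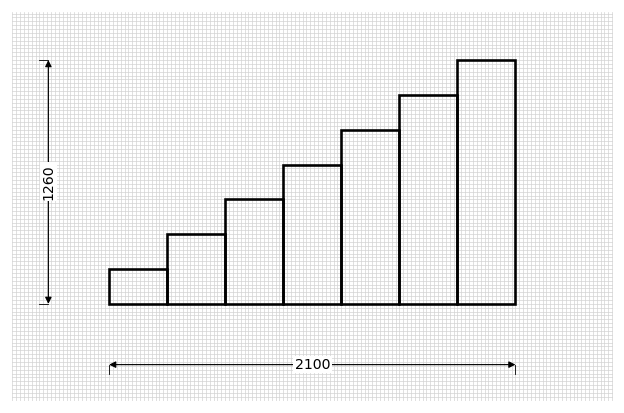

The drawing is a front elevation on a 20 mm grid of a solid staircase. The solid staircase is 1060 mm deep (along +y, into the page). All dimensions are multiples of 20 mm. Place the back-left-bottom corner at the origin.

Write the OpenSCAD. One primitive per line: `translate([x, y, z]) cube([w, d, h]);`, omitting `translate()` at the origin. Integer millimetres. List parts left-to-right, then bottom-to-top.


cube([300, 1060, 180]);
translate([300, 0, 0]) cube([300, 1060, 360]);
translate([600, 0, 0]) cube([300, 1060, 540]);
translate([900, 0, 0]) cube([300, 1060, 720]);
translate([1200, 0, 0]) cube([300, 1060, 900]);
translate([1500, 0, 0]) cube([300, 1060, 1080]);
translate([1800, 0, 0]) cube([300, 1060, 1260]);


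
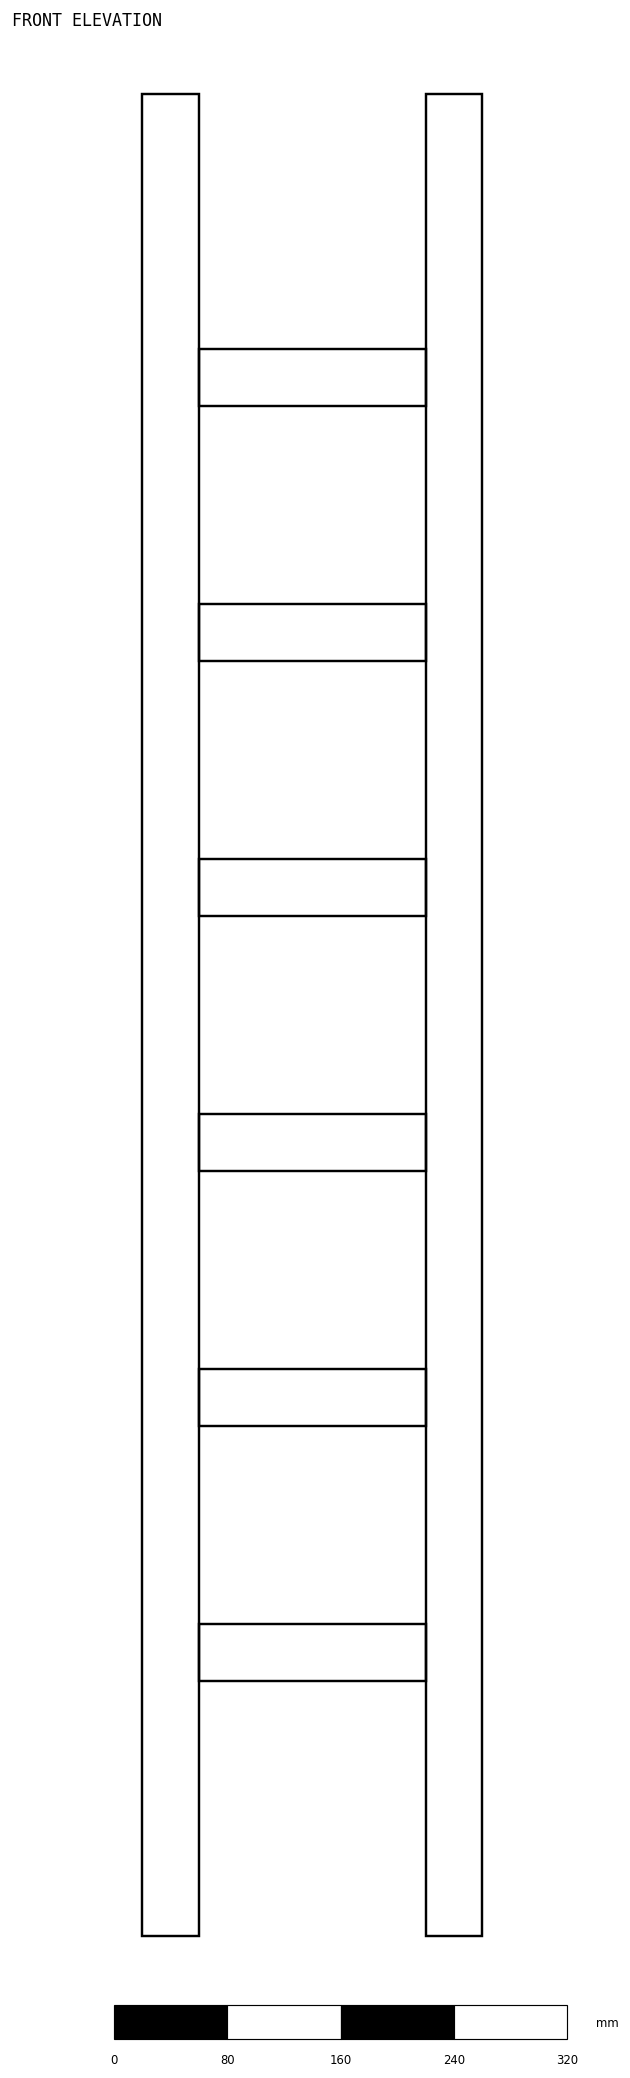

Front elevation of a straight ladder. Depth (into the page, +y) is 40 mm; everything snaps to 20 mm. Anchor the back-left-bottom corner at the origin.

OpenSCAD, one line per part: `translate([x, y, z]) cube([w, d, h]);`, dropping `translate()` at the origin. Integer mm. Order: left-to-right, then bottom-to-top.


cube([40, 40, 1300]);
translate([40, 0, 180]) cube([160, 40, 40]);
translate([40, 0, 360]) cube([160, 40, 40]);
translate([40, 0, 540]) cube([160, 40, 40]);
translate([40, 0, 720]) cube([160, 40, 40]);
translate([40, 0, 900]) cube([160, 40, 40]);
translate([40, 0, 1080]) cube([160, 40, 40]);
translate([200, 0, 0]) cube([40, 40, 1300]);
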